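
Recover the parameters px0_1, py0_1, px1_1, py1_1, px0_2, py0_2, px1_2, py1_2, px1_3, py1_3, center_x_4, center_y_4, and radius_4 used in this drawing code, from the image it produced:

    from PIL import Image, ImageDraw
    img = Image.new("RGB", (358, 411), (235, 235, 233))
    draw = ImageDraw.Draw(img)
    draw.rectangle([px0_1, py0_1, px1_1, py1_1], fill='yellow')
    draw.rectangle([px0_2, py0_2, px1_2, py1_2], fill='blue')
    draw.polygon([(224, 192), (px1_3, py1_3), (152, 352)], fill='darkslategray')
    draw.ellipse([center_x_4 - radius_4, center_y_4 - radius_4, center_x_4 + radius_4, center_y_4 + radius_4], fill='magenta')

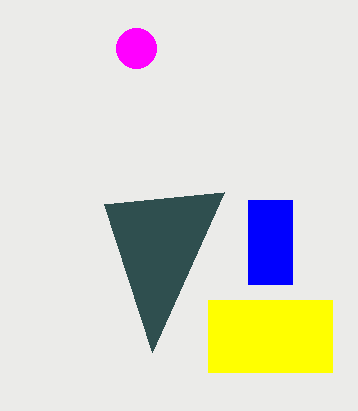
px0_1 = 208, py0_1 = 300, px1_1 = 332, py1_1 = 372, px0_2 = 248, py0_2 = 200, px1_2 = 292, py1_2 = 284, px1_3 = 104, py1_3 = 204, center_x_4 = 136, center_y_4 = 48, radius_4 = 20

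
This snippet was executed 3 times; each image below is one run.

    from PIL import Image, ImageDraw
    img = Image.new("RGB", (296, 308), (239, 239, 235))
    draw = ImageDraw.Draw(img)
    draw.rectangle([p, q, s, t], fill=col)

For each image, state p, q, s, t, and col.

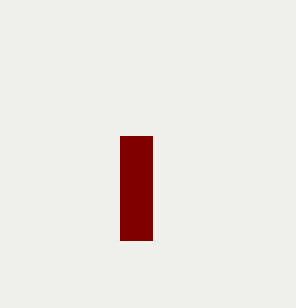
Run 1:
p = 120, q = 136, s = 152, t = 240, col = 'maroon'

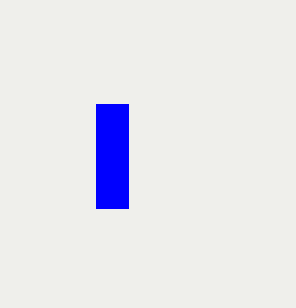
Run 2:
p = 96, q = 104, s = 128, t = 208, col = 'blue'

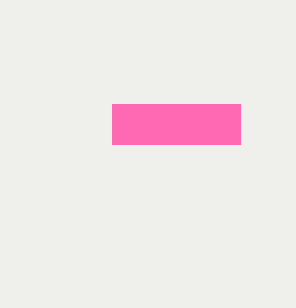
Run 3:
p = 112, q = 104, s = 240, t = 144, col = 'hotpink'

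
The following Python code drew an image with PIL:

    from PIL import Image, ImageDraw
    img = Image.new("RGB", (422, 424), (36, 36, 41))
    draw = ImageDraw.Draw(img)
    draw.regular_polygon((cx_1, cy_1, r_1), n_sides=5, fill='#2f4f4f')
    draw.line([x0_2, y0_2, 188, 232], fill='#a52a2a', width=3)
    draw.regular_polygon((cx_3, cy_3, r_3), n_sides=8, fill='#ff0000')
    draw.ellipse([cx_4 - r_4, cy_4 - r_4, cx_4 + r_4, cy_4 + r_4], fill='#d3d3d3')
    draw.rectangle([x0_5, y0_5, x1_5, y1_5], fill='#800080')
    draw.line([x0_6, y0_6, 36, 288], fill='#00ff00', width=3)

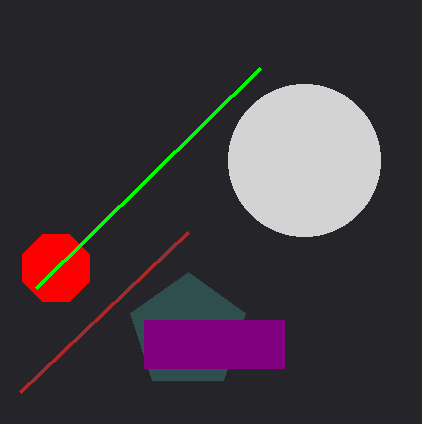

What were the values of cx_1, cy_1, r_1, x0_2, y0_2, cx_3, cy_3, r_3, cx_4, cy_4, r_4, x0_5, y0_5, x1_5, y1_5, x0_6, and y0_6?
cx_1 = 188
cy_1 = 332
r_1 = 60
x0_2 = 20
y0_2 = 392
cx_3 = 56
cy_3 = 268
r_3 = 36
cx_4 = 304
cy_4 = 160
r_4 = 76
x0_5 = 144
y0_5 = 320
x1_5 = 284
y1_5 = 368
x0_6 = 260
y0_6 = 68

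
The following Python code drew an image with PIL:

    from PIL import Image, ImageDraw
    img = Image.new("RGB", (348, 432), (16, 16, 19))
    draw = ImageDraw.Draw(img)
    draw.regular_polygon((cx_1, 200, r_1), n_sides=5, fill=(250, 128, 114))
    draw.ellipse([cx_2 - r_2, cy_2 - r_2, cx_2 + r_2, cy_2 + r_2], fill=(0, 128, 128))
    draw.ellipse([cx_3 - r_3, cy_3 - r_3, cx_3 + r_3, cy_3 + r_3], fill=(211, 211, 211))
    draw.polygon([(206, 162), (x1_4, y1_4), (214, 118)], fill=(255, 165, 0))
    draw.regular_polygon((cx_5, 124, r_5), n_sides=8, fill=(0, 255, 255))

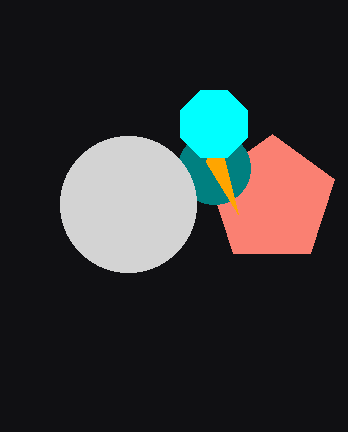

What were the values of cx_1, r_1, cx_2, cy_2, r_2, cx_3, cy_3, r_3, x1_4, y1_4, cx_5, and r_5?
cx_1 = 272
r_1 = 66
cx_2 = 214
cy_2 = 168
r_2 = 36
cx_3 = 128
cy_3 = 204
r_3 = 68
x1_4 = 238
y1_4 = 214
cx_5 = 214
r_5 = 36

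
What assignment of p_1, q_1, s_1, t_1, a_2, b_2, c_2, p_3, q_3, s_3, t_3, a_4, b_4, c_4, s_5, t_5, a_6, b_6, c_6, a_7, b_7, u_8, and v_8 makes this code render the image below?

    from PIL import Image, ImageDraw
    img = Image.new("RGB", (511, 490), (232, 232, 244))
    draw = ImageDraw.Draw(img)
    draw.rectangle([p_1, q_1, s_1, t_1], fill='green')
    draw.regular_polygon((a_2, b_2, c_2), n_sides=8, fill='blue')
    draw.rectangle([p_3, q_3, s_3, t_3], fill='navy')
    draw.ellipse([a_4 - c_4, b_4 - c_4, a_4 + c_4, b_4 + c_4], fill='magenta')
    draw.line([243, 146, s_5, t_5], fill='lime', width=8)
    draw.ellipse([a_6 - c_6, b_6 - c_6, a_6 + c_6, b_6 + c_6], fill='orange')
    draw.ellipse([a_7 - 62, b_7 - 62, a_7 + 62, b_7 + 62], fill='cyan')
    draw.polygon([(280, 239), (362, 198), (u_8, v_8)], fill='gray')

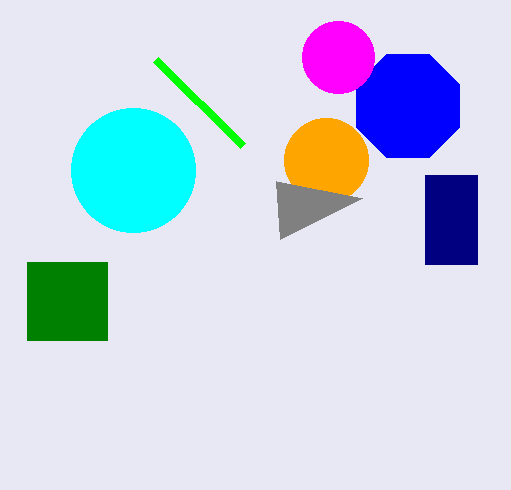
p_1 = 27; q_1 = 262; s_1 = 107; t_1 = 340; a_2 = 408; b_2 = 106; c_2 = 56; p_3 = 425; q_3 = 175; s_3 = 477; t_3 = 264; a_4 = 338; b_4 = 57; c_4 = 36; s_5 = 156; t_5 = 60; a_6 = 326; b_6 = 160; c_6 = 42; a_7 = 133; b_7 = 170; u_8 = 276; v_8 = 181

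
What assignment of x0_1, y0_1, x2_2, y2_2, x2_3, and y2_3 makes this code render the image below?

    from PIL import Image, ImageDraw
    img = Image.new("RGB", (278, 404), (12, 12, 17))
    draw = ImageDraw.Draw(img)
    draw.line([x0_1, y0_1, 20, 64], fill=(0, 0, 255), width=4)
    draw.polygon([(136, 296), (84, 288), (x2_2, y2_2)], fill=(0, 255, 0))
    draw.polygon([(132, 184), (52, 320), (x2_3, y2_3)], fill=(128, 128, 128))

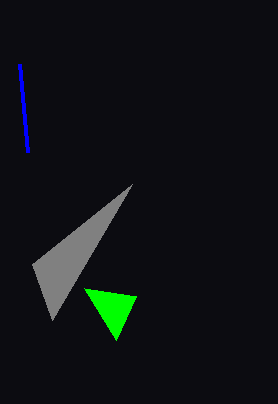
x0_1 = 28; y0_1 = 152; x2_2 = 116; y2_2 = 340; x2_3 = 32; y2_3 = 264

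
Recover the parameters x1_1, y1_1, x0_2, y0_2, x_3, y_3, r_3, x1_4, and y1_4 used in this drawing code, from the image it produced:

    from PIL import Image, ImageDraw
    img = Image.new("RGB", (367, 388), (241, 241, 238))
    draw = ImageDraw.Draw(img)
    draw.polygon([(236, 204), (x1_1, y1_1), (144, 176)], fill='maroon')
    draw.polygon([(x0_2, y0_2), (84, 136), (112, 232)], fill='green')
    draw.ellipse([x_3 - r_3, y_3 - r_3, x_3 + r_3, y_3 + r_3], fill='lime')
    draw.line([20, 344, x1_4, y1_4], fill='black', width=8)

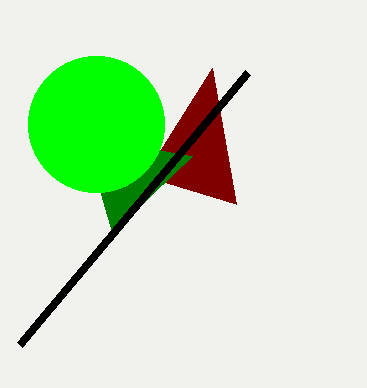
x1_1 = 212
y1_1 = 68
x0_2 = 192
y0_2 = 156
x_3 = 96
y_3 = 124
r_3 = 68
x1_4 = 248
y1_4 = 72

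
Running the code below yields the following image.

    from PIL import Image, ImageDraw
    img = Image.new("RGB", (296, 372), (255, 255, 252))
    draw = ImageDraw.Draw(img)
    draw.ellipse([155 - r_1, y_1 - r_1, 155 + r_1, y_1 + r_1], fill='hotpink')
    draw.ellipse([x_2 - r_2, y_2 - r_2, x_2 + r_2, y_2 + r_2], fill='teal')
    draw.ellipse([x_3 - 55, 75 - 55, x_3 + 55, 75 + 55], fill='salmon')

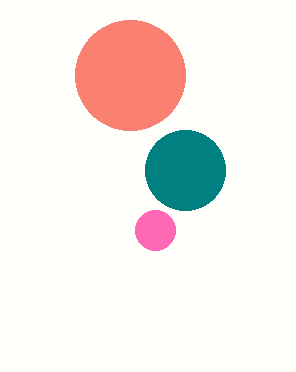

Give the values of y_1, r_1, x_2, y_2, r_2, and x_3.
y_1 = 230; r_1 = 20; x_2 = 185; y_2 = 170; r_2 = 40; x_3 = 130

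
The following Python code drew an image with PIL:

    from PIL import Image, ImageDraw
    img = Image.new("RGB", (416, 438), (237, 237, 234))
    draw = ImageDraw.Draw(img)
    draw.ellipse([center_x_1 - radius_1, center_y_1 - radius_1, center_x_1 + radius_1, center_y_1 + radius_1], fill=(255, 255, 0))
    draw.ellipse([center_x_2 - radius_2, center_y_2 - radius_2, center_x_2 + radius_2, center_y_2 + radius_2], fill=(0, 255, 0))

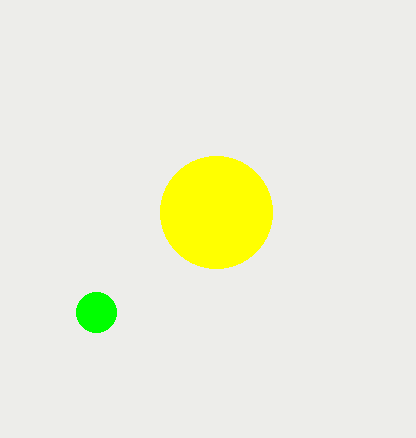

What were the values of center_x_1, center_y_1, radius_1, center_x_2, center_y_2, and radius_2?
center_x_1 = 216, center_y_1 = 212, radius_1 = 56, center_x_2 = 96, center_y_2 = 312, radius_2 = 20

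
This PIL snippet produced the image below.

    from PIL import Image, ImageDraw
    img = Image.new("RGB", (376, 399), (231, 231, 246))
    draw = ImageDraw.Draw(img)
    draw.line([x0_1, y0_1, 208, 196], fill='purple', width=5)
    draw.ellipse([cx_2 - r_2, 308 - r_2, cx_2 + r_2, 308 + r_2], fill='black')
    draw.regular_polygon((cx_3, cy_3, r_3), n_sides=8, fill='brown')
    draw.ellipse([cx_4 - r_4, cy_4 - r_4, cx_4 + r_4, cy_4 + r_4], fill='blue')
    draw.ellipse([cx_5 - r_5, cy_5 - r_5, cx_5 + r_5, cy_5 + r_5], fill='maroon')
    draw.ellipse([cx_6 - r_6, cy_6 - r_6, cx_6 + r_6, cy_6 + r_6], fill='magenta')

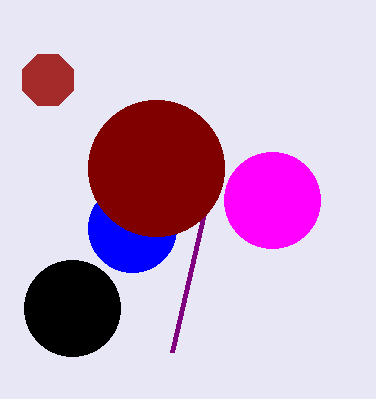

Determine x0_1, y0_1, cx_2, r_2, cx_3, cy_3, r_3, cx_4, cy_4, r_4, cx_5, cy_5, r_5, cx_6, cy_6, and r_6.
x0_1 = 172
y0_1 = 352
cx_2 = 72
r_2 = 48
cx_3 = 48
cy_3 = 80
r_3 = 28
cx_4 = 132
cy_4 = 228
r_4 = 44
cx_5 = 156
cy_5 = 168
r_5 = 68
cx_6 = 272
cy_6 = 200
r_6 = 48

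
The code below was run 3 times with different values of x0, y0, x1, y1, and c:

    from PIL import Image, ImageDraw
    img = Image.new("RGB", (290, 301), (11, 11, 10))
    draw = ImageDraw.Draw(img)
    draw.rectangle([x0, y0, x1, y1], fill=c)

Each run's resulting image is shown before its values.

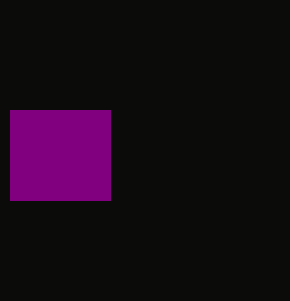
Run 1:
x0 = 10, y0 = 110, x1 = 110, y1 = 200, c = 'purple'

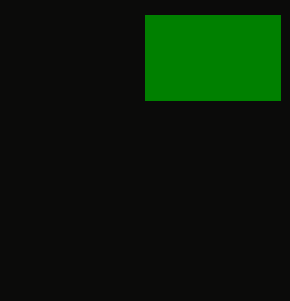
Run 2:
x0 = 145
y0 = 15
x1 = 280
y1 = 100
c = 'green'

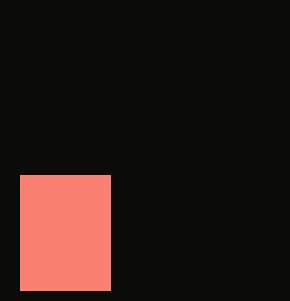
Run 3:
x0 = 20; y0 = 175; x1 = 110; y1 = 290; c = 'salmon'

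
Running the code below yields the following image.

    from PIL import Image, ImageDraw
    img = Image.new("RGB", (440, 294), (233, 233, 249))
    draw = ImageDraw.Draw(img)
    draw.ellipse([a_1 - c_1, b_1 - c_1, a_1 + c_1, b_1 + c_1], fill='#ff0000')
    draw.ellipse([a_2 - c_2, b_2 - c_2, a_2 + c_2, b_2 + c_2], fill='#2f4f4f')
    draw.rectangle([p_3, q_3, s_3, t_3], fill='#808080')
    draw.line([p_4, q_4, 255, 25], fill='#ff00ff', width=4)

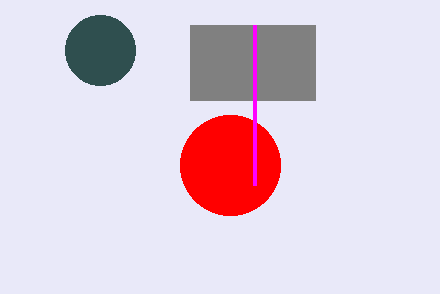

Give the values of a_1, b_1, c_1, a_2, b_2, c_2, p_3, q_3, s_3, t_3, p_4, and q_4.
a_1 = 230, b_1 = 165, c_1 = 50, a_2 = 100, b_2 = 50, c_2 = 35, p_3 = 190, q_3 = 25, s_3 = 315, t_3 = 100, p_4 = 255, q_4 = 185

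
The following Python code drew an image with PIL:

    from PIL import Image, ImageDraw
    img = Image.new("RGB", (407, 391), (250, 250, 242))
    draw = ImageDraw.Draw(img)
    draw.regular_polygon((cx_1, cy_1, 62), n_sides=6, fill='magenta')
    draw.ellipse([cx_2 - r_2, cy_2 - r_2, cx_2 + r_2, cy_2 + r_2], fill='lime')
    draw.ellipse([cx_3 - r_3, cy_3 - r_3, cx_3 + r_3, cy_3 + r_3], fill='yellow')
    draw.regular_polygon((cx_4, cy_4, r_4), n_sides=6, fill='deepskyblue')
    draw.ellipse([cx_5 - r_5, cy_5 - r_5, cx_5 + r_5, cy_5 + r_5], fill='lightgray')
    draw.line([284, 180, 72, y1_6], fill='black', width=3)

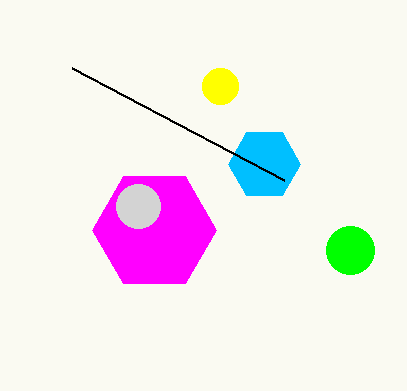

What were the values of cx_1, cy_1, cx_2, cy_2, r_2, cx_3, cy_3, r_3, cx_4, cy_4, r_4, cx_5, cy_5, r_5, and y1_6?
cx_1 = 154; cy_1 = 230; cx_2 = 350; cy_2 = 250; r_2 = 24; cx_3 = 220; cy_3 = 86; r_3 = 18; cx_4 = 264; cy_4 = 164; r_4 = 36; cx_5 = 138; cy_5 = 206; r_5 = 22; y1_6 = 68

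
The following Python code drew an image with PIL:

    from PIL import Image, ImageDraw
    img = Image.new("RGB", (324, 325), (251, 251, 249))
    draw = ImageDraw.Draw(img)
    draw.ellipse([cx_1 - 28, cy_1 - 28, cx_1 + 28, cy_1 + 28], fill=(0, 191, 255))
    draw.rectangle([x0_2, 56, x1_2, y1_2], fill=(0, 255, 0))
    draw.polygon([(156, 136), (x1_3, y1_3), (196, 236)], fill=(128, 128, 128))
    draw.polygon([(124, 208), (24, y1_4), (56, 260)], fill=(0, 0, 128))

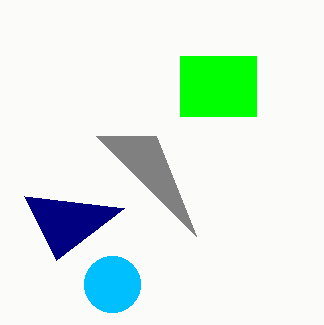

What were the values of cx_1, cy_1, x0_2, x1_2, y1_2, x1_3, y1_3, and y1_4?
cx_1 = 112, cy_1 = 284, x0_2 = 180, x1_2 = 256, y1_2 = 116, x1_3 = 96, y1_3 = 136, y1_4 = 196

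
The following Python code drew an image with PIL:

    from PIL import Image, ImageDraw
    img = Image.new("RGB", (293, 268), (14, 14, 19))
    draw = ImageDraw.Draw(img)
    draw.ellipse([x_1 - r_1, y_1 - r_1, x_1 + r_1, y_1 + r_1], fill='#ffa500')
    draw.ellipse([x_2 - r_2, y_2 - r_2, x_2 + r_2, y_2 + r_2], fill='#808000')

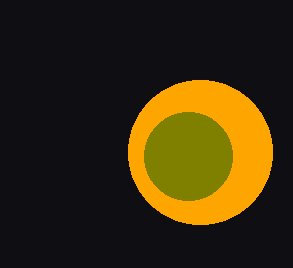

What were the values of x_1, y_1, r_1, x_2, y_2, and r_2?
x_1 = 200; y_1 = 152; r_1 = 72; x_2 = 188; y_2 = 156; r_2 = 44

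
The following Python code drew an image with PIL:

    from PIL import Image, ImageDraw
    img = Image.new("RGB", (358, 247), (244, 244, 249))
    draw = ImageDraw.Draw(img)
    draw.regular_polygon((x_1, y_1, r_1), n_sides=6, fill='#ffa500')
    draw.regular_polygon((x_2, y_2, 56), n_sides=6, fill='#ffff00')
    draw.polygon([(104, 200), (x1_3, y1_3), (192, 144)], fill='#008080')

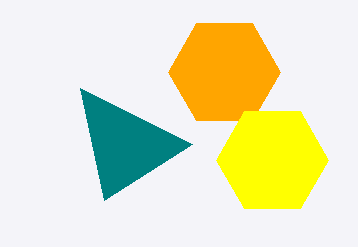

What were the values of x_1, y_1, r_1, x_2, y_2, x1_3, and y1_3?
x_1 = 224, y_1 = 72, r_1 = 56, x_2 = 272, y_2 = 160, x1_3 = 80, y1_3 = 88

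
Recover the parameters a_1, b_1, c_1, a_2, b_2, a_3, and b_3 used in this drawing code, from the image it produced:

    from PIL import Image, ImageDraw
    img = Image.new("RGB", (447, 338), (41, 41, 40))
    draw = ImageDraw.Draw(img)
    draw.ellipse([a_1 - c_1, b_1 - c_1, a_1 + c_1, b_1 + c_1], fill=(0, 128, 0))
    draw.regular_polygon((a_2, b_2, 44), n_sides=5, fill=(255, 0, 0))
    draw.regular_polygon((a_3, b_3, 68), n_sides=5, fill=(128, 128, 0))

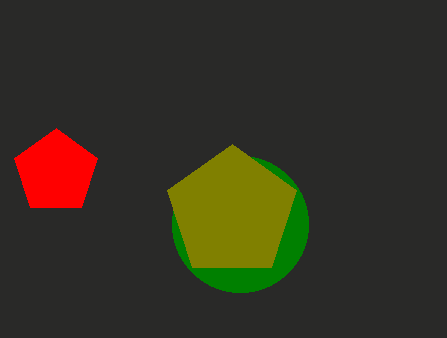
a_1 = 240
b_1 = 224
c_1 = 68
a_2 = 56
b_2 = 172
a_3 = 232
b_3 = 212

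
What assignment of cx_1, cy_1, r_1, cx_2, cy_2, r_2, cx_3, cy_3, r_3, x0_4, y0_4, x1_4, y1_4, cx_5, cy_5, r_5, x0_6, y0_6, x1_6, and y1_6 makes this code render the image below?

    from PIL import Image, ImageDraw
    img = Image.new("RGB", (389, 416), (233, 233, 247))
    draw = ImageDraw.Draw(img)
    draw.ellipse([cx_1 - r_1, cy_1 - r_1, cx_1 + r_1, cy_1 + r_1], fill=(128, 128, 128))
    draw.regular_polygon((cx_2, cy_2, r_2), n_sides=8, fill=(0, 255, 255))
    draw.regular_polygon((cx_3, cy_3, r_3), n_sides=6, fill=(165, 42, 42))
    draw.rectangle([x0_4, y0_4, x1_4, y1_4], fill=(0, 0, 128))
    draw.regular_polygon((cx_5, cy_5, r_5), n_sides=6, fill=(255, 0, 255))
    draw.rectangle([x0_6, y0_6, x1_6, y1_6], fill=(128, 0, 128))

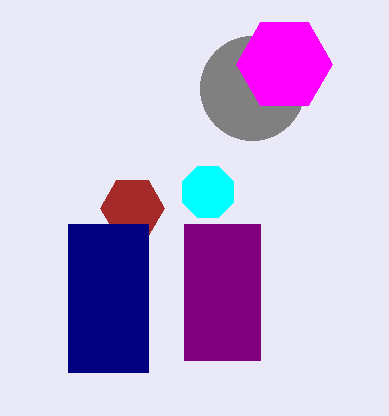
cx_1 = 252; cy_1 = 88; r_1 = 52; cx_2 = 208; cy_2 = 192; r_2 = 28; cx_3 = 132; cy_3 = 208; r_3 = 32; x0_4 = 68; y0_4 = 224; x1_4 = 148; y1_4 = 372; cx_5 = 284; cy_5 = 64; r_5 = 48; x0_6 = 184; y0_6 = 224; x1_6 = 260; y1_6 = 360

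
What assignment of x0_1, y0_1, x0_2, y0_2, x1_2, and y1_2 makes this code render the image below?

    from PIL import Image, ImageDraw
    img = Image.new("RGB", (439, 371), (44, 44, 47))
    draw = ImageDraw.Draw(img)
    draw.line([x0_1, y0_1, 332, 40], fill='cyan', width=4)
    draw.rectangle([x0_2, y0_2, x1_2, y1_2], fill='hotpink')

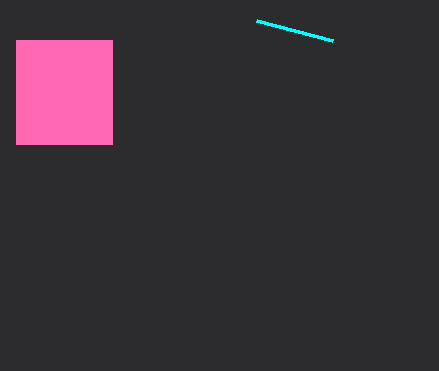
x0_1 = 256, y0_1 = 20, x0_2 = 16, y0_2 = 40, x1_2 = 112, y1_2 = 144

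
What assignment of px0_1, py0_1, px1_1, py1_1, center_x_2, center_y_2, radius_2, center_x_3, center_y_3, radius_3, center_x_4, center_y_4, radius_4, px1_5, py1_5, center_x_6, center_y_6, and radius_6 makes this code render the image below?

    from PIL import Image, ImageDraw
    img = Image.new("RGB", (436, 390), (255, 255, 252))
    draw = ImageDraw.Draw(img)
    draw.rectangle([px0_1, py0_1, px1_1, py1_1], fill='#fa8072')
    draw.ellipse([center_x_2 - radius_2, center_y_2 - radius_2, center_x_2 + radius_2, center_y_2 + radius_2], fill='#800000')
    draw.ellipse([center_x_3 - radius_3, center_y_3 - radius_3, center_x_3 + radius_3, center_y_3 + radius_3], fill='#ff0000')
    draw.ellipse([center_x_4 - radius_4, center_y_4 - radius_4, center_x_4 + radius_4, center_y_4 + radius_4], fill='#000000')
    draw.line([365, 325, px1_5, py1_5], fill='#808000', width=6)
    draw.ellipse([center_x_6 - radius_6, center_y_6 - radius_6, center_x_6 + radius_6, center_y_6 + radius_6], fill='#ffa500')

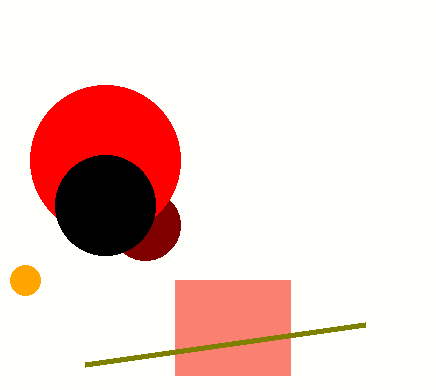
px0_1 = 175, py0_1 = 280, px1_1 = 290, py1_1 = 375, center_x_2 = 145, center_y_2 = 225, radius_2 = 35, center_x_3 = 105, center_y_3 = 160, radius_3 = 75, center_x_4 = 105, center_y_4 = 205, radius_4 = 50, px1_5 = 85, py1_5 = 365, center_x_6 = 25, center_y_6 = 280, radius_6 = 15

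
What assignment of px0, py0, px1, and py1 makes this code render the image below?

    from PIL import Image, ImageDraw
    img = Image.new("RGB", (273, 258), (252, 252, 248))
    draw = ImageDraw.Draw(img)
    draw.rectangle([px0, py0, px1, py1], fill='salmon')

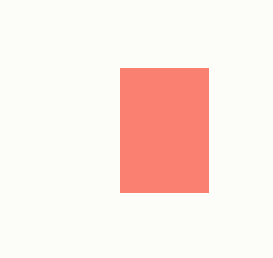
px0 = 120
py0 = 68
px1 = 208
py1 = 192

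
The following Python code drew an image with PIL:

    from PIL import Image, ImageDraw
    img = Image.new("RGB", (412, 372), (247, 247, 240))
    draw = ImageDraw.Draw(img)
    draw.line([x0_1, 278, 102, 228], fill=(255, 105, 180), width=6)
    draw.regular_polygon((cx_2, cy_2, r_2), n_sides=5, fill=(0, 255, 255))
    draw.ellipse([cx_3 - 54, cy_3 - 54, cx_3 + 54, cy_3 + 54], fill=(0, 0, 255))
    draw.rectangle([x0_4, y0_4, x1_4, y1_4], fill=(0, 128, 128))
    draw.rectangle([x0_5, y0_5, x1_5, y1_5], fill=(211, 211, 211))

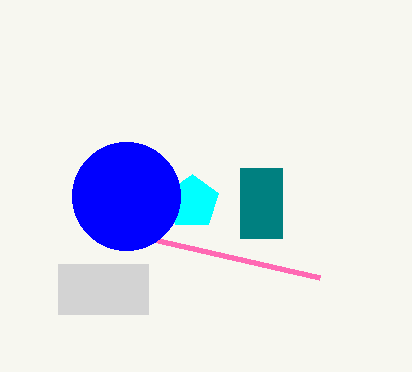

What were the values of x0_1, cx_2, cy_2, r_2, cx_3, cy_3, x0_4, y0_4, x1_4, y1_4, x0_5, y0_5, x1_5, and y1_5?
x0_1 = 320
cx_2 = 192
cy_2 = 202
r_2 = 28
cx_3 = 126
cy_3 = 196
x0_4 = 240
y0_4 = 168
x1_4 = 282
y1_4 = 238
x0_5 = 58
y0_5 = 264
x1_5 = 148
y1_5 = 314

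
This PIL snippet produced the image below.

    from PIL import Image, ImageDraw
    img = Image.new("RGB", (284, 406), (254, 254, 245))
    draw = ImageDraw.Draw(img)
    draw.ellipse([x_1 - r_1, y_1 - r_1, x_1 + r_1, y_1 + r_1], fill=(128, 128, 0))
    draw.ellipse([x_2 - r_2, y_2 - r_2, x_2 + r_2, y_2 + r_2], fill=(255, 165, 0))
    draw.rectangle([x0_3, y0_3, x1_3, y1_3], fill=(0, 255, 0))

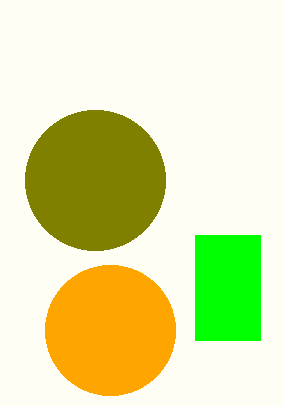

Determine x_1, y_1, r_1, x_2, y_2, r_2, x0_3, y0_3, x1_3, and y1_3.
x_1 = 95; y_1 = 180; r_1 = 70; x_2 = 110; y_2 = 330; r_2 = 65; x0_3 = 195; y0_3 = 235; x1_3 = 260; y1_3 = 340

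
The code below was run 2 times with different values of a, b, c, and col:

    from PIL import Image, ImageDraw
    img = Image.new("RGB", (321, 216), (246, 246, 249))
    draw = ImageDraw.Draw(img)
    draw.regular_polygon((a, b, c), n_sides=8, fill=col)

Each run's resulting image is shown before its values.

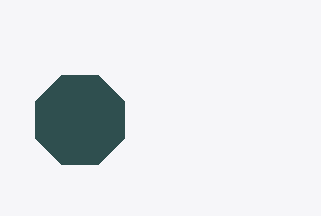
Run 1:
a = 80; b = 120; c = 48; col = 'darkslategray'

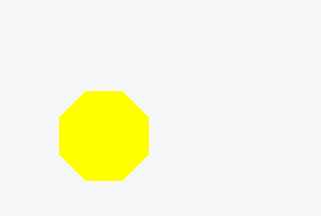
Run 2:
a = 104; b = 136; c = 48; col = 'yellow'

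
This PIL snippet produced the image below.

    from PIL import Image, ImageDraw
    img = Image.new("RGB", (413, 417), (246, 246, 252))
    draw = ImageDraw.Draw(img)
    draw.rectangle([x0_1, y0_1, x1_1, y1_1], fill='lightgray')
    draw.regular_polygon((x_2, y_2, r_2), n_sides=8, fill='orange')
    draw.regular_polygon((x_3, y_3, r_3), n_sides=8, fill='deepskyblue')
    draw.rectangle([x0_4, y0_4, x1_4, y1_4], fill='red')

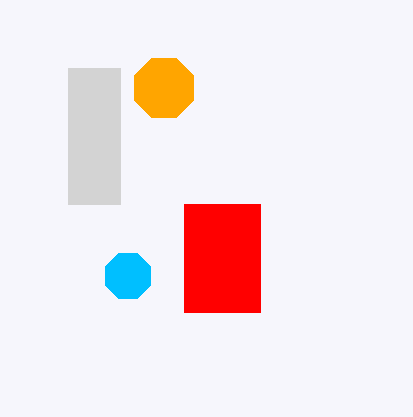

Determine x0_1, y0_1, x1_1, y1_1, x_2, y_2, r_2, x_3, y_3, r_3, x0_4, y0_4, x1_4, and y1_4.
x0_1 = 68, y0_1 = 68, x1_1 = 120, y1_1 = 204, x_2 = 164, y_2 = 88, r_2 = 32, x_3 = 128, y_3 = 276, r_3 = 24, x0_4 = 184, y0_4 = 204, x1_4 = 260, y1_4 = 312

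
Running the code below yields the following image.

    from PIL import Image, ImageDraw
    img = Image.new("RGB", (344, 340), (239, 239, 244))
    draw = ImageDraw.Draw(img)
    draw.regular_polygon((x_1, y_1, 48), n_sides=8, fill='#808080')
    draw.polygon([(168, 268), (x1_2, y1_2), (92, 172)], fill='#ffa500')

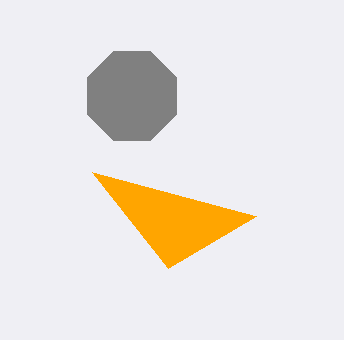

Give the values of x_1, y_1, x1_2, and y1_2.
x_1 = 132, y_1 = 96, x1_2 = 256, y1_2 = 216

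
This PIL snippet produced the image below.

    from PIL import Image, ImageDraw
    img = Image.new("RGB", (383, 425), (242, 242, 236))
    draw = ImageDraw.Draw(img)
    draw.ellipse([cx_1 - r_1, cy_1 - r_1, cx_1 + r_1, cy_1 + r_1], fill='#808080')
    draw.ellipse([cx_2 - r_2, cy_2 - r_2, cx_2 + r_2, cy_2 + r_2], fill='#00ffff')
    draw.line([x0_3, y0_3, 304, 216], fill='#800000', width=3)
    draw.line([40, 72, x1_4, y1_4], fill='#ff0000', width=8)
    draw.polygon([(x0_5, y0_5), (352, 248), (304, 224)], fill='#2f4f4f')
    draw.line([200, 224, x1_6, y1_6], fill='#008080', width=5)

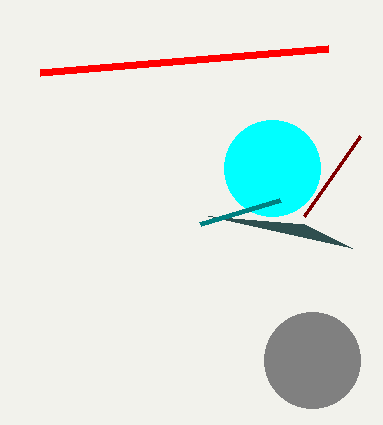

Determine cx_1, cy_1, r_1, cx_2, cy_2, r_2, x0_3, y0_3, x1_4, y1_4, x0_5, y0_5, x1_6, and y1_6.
cx_1 = 312
cy_1 = 360
r_1 = 48
cx_2 = 272
cy_2 = 168
r_2 = 48
x0_3 = 360
y0_3 = 136
x1_4 = 328
y1_4 = 48
x0_5 = 208
y0_5 = 216
x1_6 = 280
y1_6 = 200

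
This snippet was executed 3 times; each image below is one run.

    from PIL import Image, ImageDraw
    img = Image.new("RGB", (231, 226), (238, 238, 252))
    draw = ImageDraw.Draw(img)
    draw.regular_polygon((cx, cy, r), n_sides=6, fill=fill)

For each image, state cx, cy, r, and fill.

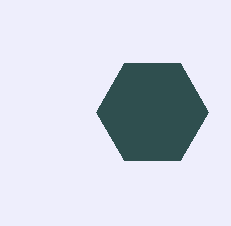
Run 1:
cx = 152, cy = 112, r = 56, fill = 'darkslategray'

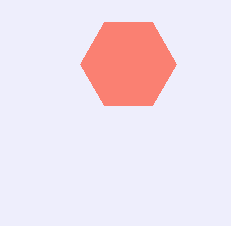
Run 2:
cx = 128; cy = 64; r = 48; fill = 'salmon'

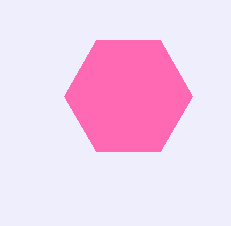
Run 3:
cx = 128, cy = 96, r = 64, fill = 'hotpink'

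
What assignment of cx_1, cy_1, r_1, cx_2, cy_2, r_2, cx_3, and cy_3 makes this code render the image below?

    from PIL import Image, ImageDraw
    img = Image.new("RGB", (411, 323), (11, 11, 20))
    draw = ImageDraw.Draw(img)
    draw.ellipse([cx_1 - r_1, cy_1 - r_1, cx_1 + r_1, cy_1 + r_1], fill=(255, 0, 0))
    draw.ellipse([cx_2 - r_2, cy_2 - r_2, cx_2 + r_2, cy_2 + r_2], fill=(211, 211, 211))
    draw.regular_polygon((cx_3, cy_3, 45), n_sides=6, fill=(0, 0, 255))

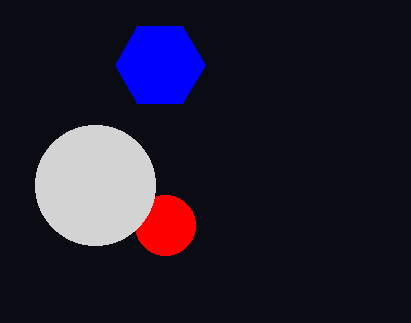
cx_1 = 165; cy_1 = 225; r_1 = 30; cx_2 = 95; cy_2 = 185; r_2 = 60; cx_3 = 160; cy_3 = 65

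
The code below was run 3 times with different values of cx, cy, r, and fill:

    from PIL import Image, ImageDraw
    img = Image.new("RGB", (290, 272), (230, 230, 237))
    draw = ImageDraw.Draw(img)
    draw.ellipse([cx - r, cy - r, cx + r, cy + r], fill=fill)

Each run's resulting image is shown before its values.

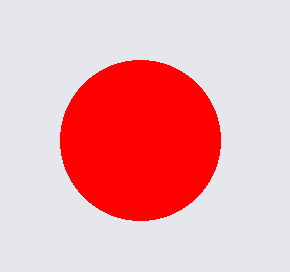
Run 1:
cx = 140, cy = 140, r = 80, fill = 'red'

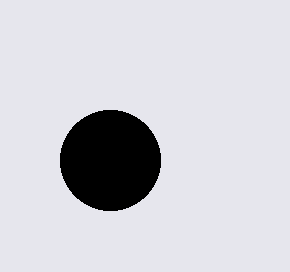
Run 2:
cx = 110
cy = 160
r = 50
fill = 'black'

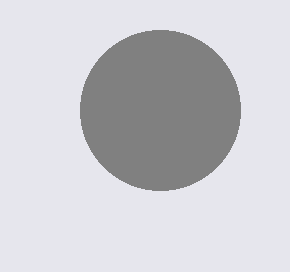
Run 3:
cx = 160, cy = 110, r = 80, fill = 'gray'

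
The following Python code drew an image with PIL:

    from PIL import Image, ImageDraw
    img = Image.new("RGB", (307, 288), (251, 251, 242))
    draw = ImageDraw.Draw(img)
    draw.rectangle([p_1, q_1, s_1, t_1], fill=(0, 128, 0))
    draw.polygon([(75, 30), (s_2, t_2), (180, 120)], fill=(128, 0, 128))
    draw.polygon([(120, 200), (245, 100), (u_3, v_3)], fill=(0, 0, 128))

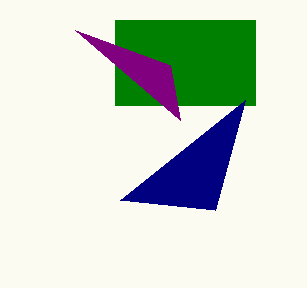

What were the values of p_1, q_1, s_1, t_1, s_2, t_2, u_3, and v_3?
p_1 = 115, q_1 = 20, s_1 = 255, t_1 = 105, s_2 = 170, t_2 = 65, u_3 = 215, v_3 = 210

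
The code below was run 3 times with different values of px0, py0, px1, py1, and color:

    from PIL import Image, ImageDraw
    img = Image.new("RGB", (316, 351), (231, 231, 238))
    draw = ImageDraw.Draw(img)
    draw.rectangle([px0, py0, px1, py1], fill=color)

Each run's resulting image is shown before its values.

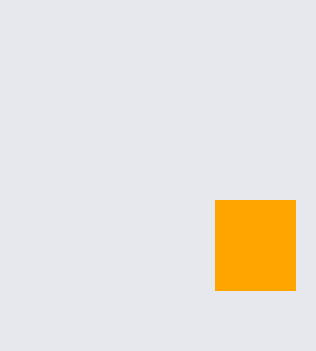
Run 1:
px0 = 215; py0 = 200; px1 = 295; py1 = 290; color = 'orange'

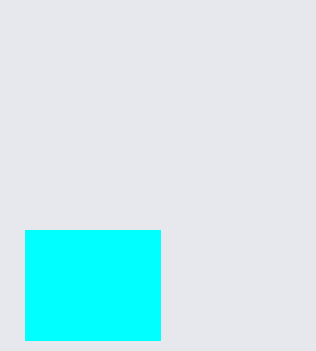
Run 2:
px0 = 25, py0 = 230, px1 = 160, py1 = 340, color = 'cyan'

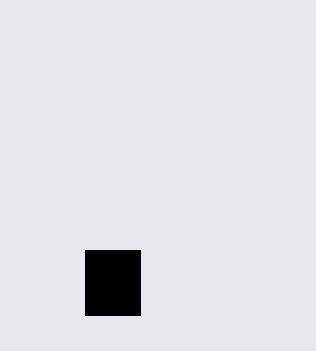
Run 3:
px0 = 85; py0 = 250; px1 = 140; py1 = 315; color = 'black'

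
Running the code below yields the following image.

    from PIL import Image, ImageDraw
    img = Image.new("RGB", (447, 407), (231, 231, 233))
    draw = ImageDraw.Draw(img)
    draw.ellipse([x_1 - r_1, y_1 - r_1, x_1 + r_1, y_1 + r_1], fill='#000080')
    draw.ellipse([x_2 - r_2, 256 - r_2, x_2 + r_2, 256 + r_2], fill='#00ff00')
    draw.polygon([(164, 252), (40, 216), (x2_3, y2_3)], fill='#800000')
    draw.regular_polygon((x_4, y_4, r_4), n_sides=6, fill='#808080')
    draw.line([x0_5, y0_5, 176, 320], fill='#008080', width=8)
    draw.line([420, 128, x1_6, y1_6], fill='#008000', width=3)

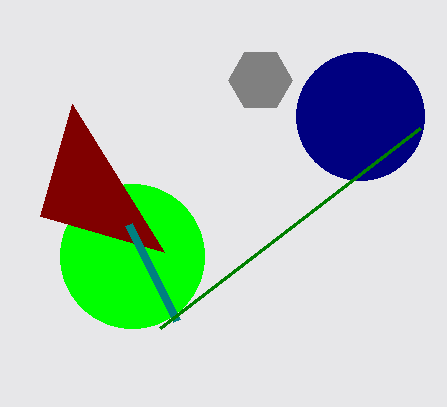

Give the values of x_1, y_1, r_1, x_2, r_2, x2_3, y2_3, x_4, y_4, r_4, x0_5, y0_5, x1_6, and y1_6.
x_1 = 360, y_1 = 116, r_1 = 64, x_2 = 132, r_2 = 72, x2_3 = 72, y2_3 = 104, x_4 = 260, y_4 = 80, r_4 = 32, x0_5 = 128, y0_5 = 224, x1_6 = 160, y1_6 = 328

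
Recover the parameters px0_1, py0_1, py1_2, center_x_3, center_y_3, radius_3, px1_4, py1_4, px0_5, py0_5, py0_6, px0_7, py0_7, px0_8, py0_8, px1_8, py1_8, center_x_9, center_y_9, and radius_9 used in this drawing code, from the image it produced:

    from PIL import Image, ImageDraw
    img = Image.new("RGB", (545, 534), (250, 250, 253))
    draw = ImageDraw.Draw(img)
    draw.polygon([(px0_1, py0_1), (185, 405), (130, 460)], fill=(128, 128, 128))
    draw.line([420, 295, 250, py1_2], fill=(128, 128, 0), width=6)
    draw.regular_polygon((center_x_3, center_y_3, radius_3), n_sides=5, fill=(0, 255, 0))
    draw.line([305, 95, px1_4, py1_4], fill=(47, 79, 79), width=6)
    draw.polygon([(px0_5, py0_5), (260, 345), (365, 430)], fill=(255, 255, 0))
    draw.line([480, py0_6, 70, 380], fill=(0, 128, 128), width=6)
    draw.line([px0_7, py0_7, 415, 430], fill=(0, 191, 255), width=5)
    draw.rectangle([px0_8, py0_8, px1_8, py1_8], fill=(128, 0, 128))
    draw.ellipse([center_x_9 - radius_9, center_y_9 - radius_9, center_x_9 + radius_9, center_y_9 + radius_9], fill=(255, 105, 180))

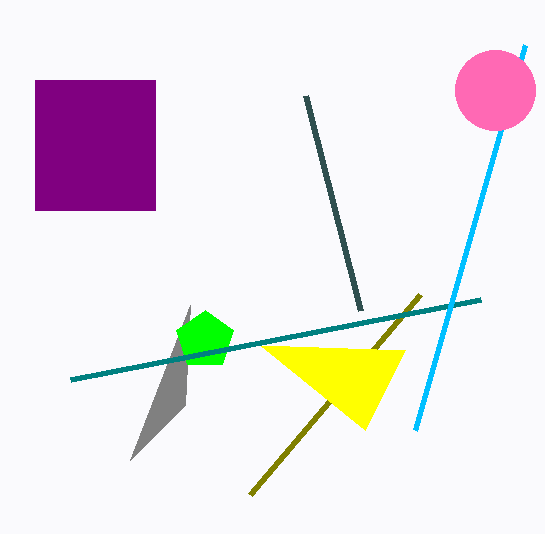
px0_1 = 190, py0_1 = 305, py1_2 = 495, center_x_3 = 205, center_y_3 = 340, radius_3 = 30, px1_4 = 360, py1_4 = 310, px0_5 = 405, py0_5 = 350, py0_6 = 300, px0_7 = 525, py0_7 = 45, px0_8 = 35, py0_8 = 80, px1_8 = 155, py1_8 = 210, center_x_9 = 495, center_y_9 = 90, radius_9 = 40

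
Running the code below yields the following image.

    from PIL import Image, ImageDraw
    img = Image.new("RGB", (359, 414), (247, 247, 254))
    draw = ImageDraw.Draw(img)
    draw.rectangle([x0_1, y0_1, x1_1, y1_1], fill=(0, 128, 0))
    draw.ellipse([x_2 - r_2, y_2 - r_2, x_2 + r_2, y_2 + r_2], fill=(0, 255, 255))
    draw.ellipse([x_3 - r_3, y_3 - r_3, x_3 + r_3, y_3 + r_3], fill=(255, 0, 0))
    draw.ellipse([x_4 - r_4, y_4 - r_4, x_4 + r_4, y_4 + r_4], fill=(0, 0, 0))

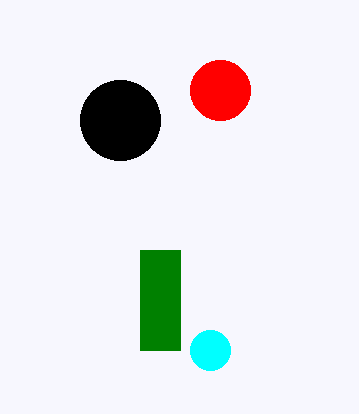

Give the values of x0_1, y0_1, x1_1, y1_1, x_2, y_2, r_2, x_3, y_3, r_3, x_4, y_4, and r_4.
x0_1 = 140; y0_1 = 250; x1_1 = 180; y1_1 = 350; x_2 = 210; y_2 = 350; r_2 = 20; x_3 = 220; y_3 = 90; r_3 = 30; x_4 = 120; y_4 = 120; r_4 = 40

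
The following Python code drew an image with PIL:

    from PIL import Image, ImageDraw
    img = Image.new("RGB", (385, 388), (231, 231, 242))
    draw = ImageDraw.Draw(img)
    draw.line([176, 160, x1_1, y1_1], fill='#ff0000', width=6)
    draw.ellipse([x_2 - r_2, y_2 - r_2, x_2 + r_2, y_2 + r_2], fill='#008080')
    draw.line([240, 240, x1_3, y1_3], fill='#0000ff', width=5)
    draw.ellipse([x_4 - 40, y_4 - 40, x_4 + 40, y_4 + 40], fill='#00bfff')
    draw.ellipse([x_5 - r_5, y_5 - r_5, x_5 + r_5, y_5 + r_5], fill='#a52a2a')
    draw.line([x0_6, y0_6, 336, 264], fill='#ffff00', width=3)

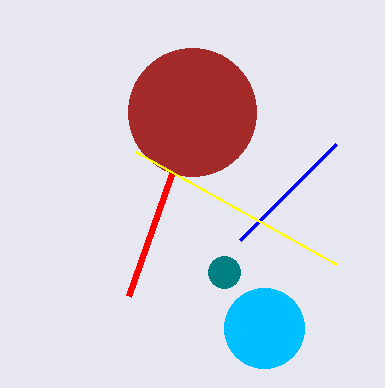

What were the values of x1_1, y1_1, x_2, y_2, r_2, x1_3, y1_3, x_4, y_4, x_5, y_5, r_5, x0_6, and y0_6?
x1_1 = 128; y1_1 = 296; x_2 = 224; y_2 = 272; r_2 = 16; x1_3 = 336; y1_3 = 144; x_4 = 264; y_4 = 328; x_5 = 192; y_5 = 112; r_5 = 64; x0_6 = 136; y0_6 = 152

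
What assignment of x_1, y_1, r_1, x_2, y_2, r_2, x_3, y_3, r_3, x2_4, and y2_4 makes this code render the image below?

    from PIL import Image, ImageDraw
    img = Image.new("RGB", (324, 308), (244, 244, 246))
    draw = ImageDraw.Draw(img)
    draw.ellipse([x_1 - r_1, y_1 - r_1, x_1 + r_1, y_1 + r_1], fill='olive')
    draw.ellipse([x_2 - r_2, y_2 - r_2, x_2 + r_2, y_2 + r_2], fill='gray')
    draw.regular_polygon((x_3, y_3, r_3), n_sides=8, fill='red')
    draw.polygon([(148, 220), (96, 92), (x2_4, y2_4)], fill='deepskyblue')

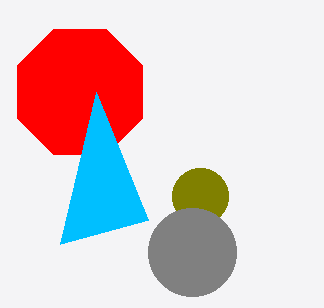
x_1 = 200; y_1 = 196; r_1 = 28; x_2 = 192; y_2 = 252; r_2 = 44; x_3 = 80; y_3 = 92; r_3 = 68; x2_4 = 60; y2_4 = 244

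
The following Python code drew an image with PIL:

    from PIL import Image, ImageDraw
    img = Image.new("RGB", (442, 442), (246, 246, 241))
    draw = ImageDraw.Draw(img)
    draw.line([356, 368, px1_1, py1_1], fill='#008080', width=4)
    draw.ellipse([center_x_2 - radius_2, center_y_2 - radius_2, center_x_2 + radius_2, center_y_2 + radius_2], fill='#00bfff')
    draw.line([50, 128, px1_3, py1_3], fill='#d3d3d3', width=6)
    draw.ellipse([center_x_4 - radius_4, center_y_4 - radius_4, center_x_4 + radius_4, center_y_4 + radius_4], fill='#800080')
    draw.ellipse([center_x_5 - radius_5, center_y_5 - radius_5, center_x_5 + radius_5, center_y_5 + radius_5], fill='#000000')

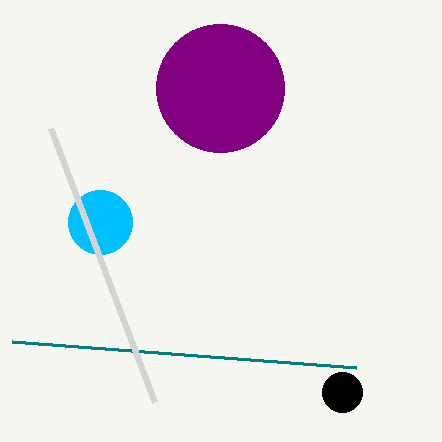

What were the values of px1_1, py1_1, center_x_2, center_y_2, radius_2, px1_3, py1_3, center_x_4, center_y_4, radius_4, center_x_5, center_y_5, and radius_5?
px1_1 = 12, py1_1 = 342, center_x_2 = 100, center_y_2 = 222, radius_2 = 32, px1_3 = 154, py1_3 = 402, center_x_4 = 220, center_y_4 = 88, radius_4 = 64, center_x_5 = 342, center_y_5 = 392, radius_5 = 20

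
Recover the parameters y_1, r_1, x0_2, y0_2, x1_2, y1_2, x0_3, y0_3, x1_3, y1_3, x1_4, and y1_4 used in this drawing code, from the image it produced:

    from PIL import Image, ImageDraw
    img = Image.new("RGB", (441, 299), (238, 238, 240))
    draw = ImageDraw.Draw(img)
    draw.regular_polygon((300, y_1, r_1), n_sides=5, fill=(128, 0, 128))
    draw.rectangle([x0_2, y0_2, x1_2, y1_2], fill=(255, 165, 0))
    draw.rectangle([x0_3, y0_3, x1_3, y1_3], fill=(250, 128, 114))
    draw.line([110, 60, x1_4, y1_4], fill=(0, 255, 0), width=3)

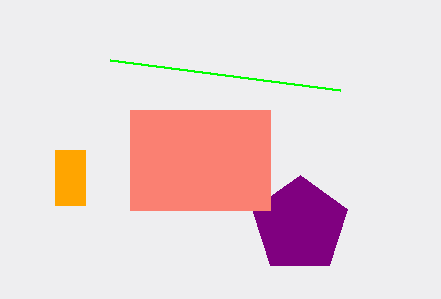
y_1 = 225, r_1 = 50, x0_2 = 55, y0_2 = 150, x1_2 = 85, y1_2 = 205, x0_3 = 130, y0_3 = 110, x1_3 = 270, y1_3 = 210, x1_4 = 340, y1_4 = 90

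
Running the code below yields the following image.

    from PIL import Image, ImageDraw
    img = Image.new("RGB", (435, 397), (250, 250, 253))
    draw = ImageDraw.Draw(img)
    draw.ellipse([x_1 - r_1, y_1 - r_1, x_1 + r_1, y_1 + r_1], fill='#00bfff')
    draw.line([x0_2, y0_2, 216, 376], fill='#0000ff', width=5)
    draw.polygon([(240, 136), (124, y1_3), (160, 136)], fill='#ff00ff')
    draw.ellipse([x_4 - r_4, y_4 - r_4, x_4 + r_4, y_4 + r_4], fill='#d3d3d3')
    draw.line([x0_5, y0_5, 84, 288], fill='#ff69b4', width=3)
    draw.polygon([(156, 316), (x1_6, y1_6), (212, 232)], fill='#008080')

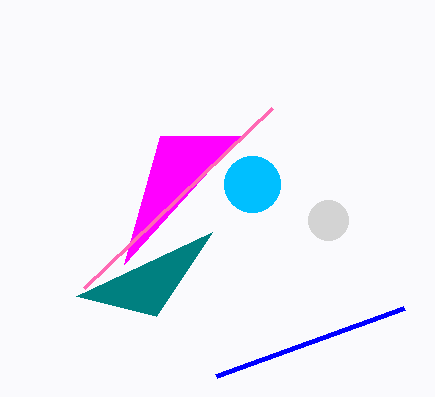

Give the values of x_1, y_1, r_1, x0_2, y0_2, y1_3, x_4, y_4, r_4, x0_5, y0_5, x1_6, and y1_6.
x_1 = 252
y_1 = 184
r_1 = 28
x0_2 = 404
y0_2 = 308
y1_3 = 264
x_4 = 328
y_4 = 220
r_4 = 20
x0_5 = 272
y0_5 = 108
x1_6 = 76
y1_6 = 296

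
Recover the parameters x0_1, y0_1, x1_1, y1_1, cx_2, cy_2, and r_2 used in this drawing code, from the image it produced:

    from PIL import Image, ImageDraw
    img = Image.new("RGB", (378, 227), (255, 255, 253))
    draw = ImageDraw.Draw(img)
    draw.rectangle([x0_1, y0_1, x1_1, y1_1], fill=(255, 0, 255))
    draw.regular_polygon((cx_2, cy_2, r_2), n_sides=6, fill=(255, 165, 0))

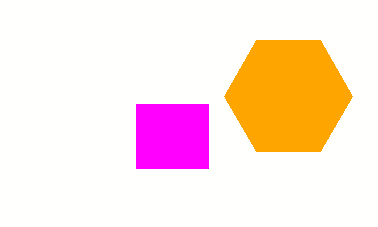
x0_1 = 136
y0_1 = 104
x1_1 = 208
y1_1 = 168
cx_2 = 288
cy_2 = 96
r_2 = 64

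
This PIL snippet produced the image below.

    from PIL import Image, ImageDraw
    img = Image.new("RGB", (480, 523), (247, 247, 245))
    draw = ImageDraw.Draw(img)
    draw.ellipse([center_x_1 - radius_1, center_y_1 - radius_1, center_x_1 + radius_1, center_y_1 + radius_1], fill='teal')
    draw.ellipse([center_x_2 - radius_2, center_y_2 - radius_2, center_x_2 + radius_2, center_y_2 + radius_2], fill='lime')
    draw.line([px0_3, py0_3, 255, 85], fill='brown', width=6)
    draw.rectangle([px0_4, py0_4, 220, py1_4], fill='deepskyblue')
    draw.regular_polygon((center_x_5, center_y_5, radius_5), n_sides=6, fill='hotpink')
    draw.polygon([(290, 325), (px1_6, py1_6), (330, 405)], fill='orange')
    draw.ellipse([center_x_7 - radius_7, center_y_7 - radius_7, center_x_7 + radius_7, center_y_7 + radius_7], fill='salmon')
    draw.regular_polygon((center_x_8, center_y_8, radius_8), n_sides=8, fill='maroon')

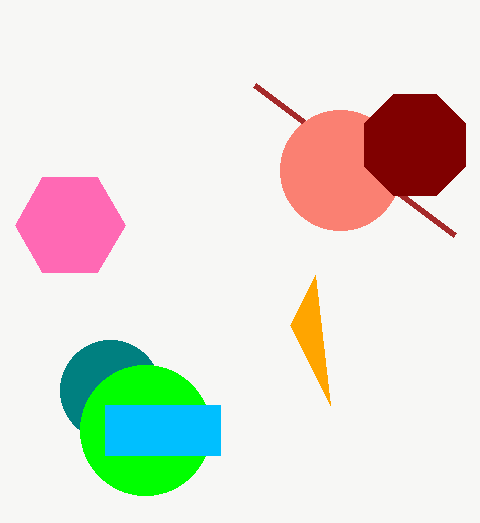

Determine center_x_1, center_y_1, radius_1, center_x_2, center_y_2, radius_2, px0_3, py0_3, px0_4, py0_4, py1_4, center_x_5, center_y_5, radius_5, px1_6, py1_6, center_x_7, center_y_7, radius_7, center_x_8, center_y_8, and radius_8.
center_x_1 = 110, center_y_1 = 390, radius_1 = 50, center_x_2 = 145, center_y_2 = 430, radius_2 = 65, px0_3 = 455, py0_3 = 235, px0_4 = 105, py0_4 = 405, py1_4 = 455, center_x_5 = 70, center_y_5 = 225, radius_5 = 55, px1_6 = 315, py1_6 = 275, center_x_7 = 340, center_y_7 = 170, radius_7 = 60, center_x_8 = 415, center_y_8 = 145, radius_8 = 55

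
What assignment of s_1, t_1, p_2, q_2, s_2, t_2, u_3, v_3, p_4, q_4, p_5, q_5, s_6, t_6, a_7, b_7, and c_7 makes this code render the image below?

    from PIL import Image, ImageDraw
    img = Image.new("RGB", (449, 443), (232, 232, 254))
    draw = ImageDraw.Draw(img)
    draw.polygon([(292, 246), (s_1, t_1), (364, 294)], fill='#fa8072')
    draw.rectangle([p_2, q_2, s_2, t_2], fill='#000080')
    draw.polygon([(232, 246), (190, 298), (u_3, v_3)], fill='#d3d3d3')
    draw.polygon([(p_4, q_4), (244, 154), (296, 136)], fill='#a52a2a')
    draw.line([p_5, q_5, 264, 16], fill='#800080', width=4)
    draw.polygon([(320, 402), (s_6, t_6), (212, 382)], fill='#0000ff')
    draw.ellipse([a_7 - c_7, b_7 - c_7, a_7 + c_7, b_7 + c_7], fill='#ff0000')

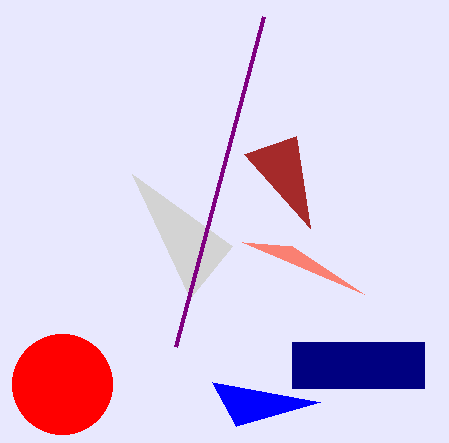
s_1 = 242; t_1 = 242; p_2 = 292; q_2 = 342; s_2 = 424; t_2 = 388; u_3 = 132; v_3 = 174; p_4 = 310; q_4 = 228; p_5 = 176; q_5 = 346; s_6 = 236; t_6 = 426; a_7 = 62; b_7 = 384; c_7 = 50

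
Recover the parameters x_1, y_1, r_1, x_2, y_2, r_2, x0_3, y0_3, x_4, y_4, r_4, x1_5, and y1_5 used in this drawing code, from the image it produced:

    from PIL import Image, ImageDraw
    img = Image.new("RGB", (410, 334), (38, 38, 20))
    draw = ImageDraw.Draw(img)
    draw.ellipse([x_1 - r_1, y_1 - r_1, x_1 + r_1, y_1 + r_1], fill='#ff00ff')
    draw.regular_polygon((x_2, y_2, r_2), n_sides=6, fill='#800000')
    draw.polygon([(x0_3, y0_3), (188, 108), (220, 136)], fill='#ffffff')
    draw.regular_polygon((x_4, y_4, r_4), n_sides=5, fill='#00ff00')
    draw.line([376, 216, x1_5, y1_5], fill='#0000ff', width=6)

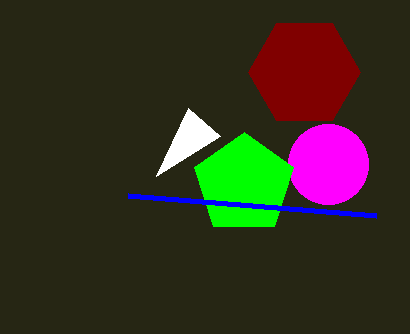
x_1 = 328; y_1 = 164; r_1 = 40; x_2 = 304; y_2 = 72; r_2 = 56; x0_3 = 156; y0_3 = 176; x_4 = 244; y_4 = 184; r_4 = 52; x1_5 = 128; y1_5 = 196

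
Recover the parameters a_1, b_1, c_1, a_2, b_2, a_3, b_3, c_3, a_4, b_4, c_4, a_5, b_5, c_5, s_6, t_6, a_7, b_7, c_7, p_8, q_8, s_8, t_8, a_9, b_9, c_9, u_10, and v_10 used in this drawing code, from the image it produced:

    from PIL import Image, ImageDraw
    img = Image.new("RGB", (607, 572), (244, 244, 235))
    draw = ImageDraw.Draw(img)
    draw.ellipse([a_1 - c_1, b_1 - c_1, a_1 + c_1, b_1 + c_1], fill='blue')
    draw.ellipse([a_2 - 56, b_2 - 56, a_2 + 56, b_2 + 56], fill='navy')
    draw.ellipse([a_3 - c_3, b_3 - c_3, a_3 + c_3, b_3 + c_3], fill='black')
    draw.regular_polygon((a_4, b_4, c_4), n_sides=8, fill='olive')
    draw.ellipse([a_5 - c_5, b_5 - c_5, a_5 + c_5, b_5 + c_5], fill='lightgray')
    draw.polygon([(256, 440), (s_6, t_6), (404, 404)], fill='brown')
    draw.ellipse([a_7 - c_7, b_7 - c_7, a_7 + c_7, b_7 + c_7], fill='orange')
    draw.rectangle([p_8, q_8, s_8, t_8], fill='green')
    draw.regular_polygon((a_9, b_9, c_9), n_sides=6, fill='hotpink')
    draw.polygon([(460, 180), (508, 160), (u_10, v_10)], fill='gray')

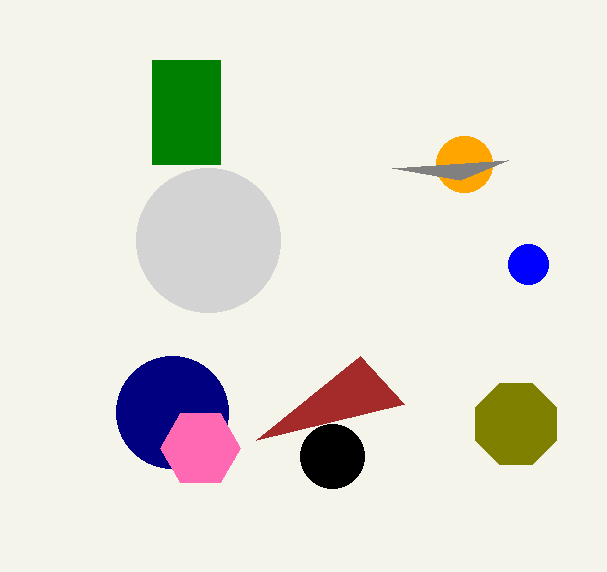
a_1 = 528, b_1 = 264, c_1 = 20, a_2 = 172, b_2 = 412, a_3 = 332, b_3 = 456, c_3 = 32, a_4 = 516, b_4 = 424, c_4 = 44, a_5 = 208, b_5 = 240, c_5 = 72, s_6 = 360, t_6 = 356, a_7 = 464, b_7 = 164, c_7 = 28, p_8 = 152, q_8 = 60, s_8 = 220, t_8 = 164, a_9 = 200, b_9 = 448, c_9 = 40, u_10 = 392, v_10 = 168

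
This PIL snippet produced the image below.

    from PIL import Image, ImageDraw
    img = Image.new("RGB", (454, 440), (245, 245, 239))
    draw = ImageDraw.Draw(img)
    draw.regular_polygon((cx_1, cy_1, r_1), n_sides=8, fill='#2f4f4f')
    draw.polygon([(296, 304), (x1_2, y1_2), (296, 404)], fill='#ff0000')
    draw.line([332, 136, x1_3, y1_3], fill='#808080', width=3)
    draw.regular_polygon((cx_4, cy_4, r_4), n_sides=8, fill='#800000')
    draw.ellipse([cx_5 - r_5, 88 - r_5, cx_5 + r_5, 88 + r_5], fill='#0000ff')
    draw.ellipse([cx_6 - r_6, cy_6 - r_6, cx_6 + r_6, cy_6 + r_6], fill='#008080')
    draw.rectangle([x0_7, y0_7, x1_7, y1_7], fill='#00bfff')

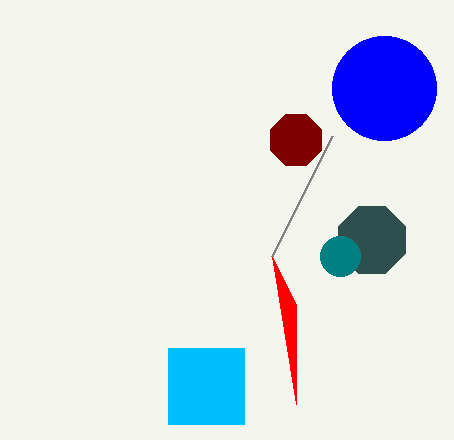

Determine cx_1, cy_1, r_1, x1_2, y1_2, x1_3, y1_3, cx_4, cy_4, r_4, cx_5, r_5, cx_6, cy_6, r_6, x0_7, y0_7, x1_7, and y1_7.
cx_1 = 372, cy_1 = 240, r_1 = 36, x1_2 = 272, y1_2 = 256, x1_3 = 272, y1_3 = 256, cx_4 = 296, cy_4 = 140, r_4 = 28, cx_5 = 384, r_5 = 52, cx_6 = 340, cy_6 = 256, r_6 = 20, x0_7 = 168, y0_7 = 348, x1_7 = 244, y1_7 = 424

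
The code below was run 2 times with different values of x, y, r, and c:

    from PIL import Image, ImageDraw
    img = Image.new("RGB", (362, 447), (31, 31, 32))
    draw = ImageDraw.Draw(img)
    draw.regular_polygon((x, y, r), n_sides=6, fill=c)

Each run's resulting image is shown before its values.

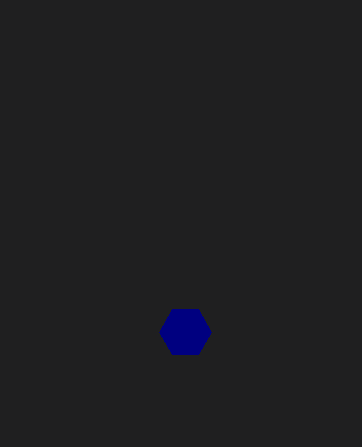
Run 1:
x = 185; y = 332; r = 26; c = 'navy'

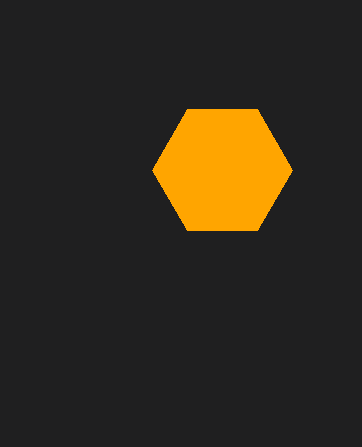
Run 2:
x = 222; y = 170; r = 70; c = 'orange'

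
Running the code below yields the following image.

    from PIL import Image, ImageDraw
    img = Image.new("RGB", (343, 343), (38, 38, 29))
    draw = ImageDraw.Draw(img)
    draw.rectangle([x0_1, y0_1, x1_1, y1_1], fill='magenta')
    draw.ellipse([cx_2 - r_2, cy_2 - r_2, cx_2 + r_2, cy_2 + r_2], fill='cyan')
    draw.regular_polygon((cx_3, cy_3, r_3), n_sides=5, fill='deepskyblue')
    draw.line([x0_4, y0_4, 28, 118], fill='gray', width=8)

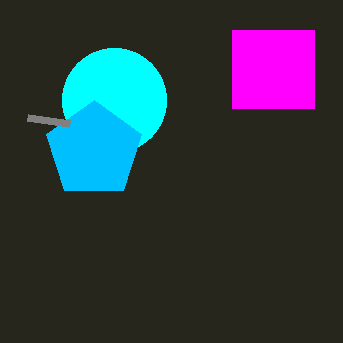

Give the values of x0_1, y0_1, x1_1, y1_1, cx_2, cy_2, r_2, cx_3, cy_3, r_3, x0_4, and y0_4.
x0_1 = 232, y0_1 = 30, x1_1 = 314, y1_1 = 108, cx_2 = 114, cy_2 = 100, r_2 = 52, cx_3 = 94, cy_3 = 150, r_3 = 50, x0_4 = 70, y0_4 = 124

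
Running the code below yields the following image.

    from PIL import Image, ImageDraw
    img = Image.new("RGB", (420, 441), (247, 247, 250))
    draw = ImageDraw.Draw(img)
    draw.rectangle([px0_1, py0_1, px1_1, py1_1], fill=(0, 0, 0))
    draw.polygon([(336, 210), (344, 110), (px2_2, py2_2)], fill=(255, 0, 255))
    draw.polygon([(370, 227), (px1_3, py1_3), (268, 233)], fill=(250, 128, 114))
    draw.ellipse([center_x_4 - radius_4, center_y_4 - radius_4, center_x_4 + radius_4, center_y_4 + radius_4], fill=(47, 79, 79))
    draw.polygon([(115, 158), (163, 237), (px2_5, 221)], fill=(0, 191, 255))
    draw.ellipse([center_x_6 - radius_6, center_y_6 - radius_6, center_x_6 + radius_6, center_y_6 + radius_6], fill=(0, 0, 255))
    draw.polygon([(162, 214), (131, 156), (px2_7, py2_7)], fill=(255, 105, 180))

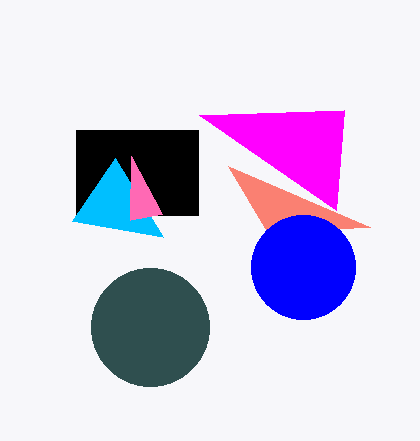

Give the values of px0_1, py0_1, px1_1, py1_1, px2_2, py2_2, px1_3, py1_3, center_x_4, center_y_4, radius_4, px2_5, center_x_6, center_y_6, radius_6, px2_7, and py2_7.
px0_1 = 76; py0_1 = 130; px1_1 = 198; py1_1 = 215; px2_2 = 199; py2_2 = 115; px1_3 = 228; py1_3 = 166; center_x_4 = 150; center_y_4 = 327; radius_4 = 59; px2_5 = 72; center_x_6 = 303; center_y_6 = 267; radius_6 = 52; px2_7 = 130; py2_7 = 220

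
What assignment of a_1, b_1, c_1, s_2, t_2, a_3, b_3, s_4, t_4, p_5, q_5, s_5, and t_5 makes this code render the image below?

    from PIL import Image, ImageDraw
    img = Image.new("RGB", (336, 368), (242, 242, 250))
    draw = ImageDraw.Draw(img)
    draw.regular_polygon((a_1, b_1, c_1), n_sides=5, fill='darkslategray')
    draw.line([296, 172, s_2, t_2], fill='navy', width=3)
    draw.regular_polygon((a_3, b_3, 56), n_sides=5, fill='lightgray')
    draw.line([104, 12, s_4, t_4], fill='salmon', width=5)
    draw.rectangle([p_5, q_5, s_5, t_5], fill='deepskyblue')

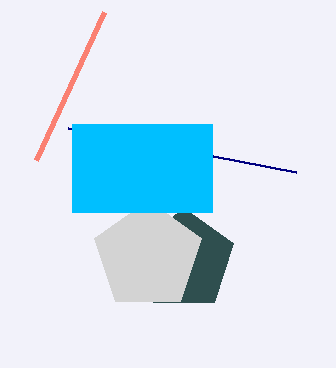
a_1 = 184
b_1 = 260
c_1 = 52
s_2 = 68
t_2 = 128
a_3 = 148
b_3 = 256
s_4 = 36
t_4 = 160
p_5 = 72
q_5 = 124
s_5 = 212
t_5 = 212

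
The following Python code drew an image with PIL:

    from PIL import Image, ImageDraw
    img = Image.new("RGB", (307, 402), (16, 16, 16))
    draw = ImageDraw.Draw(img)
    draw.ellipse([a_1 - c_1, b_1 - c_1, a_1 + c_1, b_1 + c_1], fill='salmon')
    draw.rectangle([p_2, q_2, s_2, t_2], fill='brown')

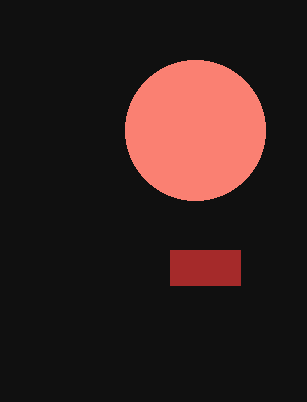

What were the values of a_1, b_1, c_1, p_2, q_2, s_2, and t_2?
a_1 = 195, b_1 = 130, c_1 = 70, p_2 = 170, q_2 = 250, s_2 = 240, t_2 = 285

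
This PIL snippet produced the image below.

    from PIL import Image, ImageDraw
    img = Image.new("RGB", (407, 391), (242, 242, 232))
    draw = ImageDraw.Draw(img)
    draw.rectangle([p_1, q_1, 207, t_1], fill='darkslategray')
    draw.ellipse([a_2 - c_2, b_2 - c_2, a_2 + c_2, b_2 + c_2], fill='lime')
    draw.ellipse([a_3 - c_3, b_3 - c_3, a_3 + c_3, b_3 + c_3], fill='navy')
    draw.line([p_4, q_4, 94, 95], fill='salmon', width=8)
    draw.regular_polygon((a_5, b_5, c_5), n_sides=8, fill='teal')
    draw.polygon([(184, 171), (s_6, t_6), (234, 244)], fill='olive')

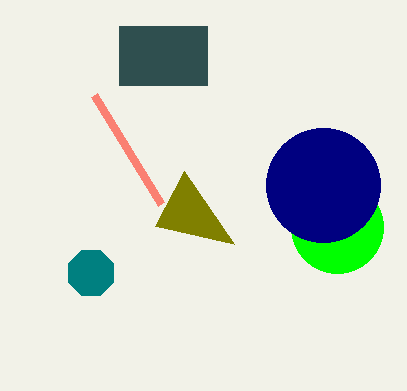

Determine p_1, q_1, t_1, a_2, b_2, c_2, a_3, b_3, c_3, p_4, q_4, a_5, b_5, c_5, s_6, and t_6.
p_1 = 119, q_1 = 26, t_1 = 85, a_2 = 337, b_2 = 227, c_2 = 46, a_3 = 323, b_3 = 185, c_3 = 57, p_4 = 161, q_4 = 204, a_5 = 91, b_5 = 273, c_5 = 24, s_6 = 155, t_6 = 226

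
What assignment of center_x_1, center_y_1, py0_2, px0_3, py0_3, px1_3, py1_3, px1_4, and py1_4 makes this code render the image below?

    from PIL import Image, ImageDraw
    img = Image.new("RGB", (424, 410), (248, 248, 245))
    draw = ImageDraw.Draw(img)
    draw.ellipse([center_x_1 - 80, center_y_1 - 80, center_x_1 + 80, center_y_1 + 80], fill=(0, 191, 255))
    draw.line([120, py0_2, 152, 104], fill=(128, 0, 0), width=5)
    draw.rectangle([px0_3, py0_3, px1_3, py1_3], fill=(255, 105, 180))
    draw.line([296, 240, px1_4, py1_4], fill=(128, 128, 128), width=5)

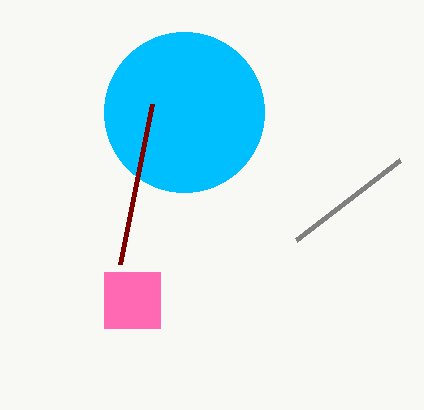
center_x_1 = 184, center_y_1 = 112, py0_2 = 264, px0_3 = 104, py0_3 = 272, px1_3 = 160, py1_3 = 328, px1_4 = 400, py1_4 = 160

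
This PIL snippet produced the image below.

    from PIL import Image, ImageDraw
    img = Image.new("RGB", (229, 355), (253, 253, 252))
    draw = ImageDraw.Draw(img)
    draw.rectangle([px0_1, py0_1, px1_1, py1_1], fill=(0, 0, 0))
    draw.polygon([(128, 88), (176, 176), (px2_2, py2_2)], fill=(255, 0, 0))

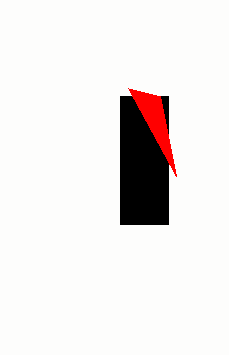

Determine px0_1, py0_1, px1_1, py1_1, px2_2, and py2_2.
px0_1 = 120; py0_1 = 96; px1_1 = 168; py1_1 = 224; px2_2 = 160; py2_2 = 96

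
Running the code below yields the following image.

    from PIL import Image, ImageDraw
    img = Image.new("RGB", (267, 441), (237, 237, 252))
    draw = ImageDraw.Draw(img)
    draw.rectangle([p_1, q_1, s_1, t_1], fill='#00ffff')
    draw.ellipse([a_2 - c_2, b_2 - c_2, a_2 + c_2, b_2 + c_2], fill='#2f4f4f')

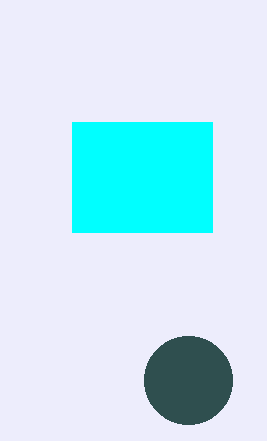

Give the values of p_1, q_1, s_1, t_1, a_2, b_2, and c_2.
p_1 = 72; q_1 = 122; s_1 = 212; t_1 = 232; a_2 = 188; b_2 = 380; c_2 = 44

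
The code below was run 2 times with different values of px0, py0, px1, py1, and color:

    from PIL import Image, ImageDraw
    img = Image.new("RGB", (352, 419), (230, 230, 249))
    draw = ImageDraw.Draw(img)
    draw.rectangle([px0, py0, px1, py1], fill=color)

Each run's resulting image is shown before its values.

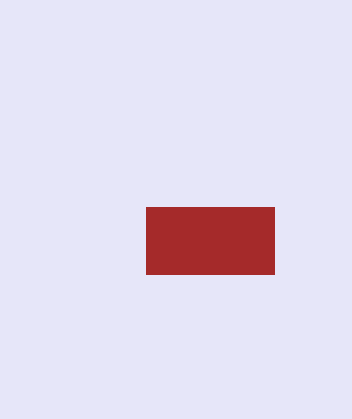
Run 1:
px0 = 146, py0 = 207, px1 = 274, py1 = 274, color = 'brown'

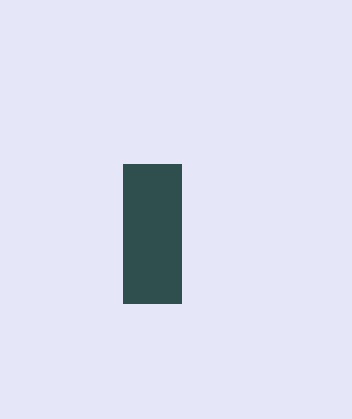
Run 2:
px0 = 123, py0 = 164, px1 = 181, py1 = 303, color = 'darkslategray'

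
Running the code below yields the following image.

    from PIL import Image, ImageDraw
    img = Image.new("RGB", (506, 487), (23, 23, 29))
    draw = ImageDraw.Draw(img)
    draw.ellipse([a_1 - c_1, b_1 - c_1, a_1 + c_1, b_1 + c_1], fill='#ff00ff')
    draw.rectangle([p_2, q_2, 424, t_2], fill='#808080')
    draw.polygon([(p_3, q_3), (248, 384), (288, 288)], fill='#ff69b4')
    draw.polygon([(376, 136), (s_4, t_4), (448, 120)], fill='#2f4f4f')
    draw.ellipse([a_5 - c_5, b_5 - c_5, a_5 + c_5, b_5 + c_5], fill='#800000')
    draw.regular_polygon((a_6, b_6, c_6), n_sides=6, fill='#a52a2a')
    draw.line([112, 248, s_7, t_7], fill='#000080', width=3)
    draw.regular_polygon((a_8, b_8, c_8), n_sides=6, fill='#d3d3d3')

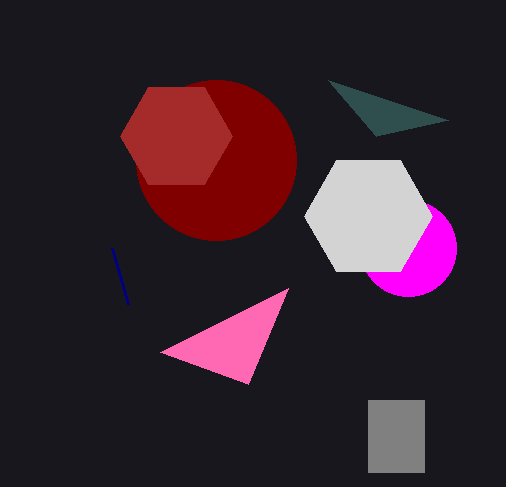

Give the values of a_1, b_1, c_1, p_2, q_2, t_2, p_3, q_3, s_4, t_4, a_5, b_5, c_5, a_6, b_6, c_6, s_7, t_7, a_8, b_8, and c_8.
a_1 = 408; b_1 = 248; c_1 = 48; p_2 = 368; q_2 = 400; t_2 = 472; p_3 = 160; q_3 = 352; s_4 = 328; t_4 = 80; a_5 = 216; b_5 = 160; c_5 = 80; a_6 = 176; b_6 = 136; c_6 = 56; s_7 = 128; t_7 = 304; a_8 = 368; b_8 = 216; c_8 = 64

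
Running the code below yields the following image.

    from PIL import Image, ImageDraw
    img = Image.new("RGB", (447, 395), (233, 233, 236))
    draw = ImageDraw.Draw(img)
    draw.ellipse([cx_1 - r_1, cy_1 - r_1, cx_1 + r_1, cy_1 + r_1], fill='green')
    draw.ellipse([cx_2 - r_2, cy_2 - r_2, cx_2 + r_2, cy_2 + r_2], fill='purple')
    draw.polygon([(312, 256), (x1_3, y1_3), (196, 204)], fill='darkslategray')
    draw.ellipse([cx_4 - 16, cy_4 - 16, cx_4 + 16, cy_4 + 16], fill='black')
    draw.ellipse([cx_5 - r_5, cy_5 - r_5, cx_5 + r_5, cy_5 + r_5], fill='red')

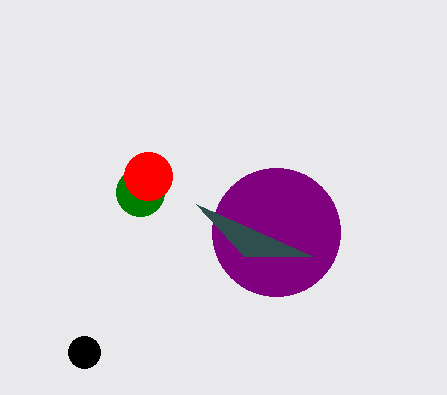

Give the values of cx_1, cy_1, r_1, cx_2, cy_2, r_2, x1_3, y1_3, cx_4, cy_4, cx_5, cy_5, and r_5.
cx_1 = 140, cy_1 = 192, r_1 = 24, cx_2 = 276, cy_2 = 232, r_2 = 64, x1_3 = 244, y1_3 = 256, cx_4 = 84, cy_4 = 352, cx_5 = 148, cy_5 = 176, r_5 = 24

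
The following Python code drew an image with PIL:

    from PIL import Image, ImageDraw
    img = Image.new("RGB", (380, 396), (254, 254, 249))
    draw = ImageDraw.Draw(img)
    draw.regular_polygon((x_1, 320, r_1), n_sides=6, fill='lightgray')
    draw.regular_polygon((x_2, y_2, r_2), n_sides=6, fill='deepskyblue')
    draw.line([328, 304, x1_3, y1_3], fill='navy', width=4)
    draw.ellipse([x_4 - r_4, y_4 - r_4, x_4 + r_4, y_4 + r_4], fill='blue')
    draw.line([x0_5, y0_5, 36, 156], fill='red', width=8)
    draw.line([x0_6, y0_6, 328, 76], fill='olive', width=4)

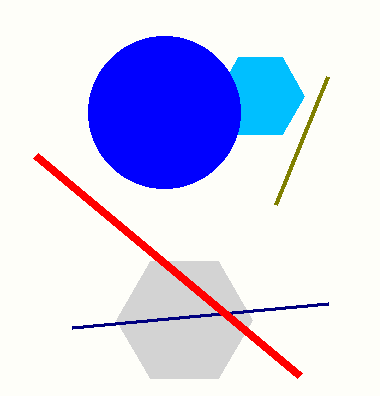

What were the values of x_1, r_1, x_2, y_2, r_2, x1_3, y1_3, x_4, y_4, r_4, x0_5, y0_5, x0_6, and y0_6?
x_1 = 184; r_1 = 68; x_2 = 260; y_2 = 96; r_2 = 44; x1_3 = 72; y1_3 = 328; x_4 = 164; y_4 = 112; r_4 = 76; x0_5 = 300; y0_5 = 376; x0_6 = 276; y0_6 = 204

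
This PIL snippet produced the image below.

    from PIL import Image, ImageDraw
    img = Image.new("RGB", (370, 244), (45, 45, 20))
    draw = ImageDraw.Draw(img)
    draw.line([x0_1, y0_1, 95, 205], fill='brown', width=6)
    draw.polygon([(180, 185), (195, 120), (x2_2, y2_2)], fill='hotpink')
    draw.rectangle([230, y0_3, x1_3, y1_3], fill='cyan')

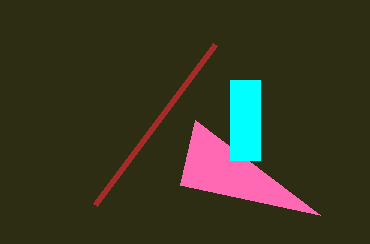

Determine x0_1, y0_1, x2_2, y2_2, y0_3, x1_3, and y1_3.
x0_1 = 215
y0_1 = 45
x2_2 = 320
y2_2 = 215
y0_3 = 80
x1_3 = 260
y1_3 = 160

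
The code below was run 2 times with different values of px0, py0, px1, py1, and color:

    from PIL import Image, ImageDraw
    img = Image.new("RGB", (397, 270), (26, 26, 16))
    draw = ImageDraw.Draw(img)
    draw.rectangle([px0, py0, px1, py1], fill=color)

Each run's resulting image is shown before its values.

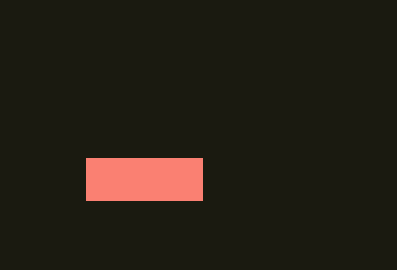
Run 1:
px0 = 86; py0 = 158; px1 = 202; py1 = 200; color = 'salmon'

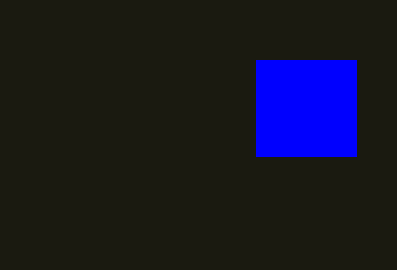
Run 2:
px0 = 256; py0 = 60; px1 = 356; py1 = 156; color = 'blue'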